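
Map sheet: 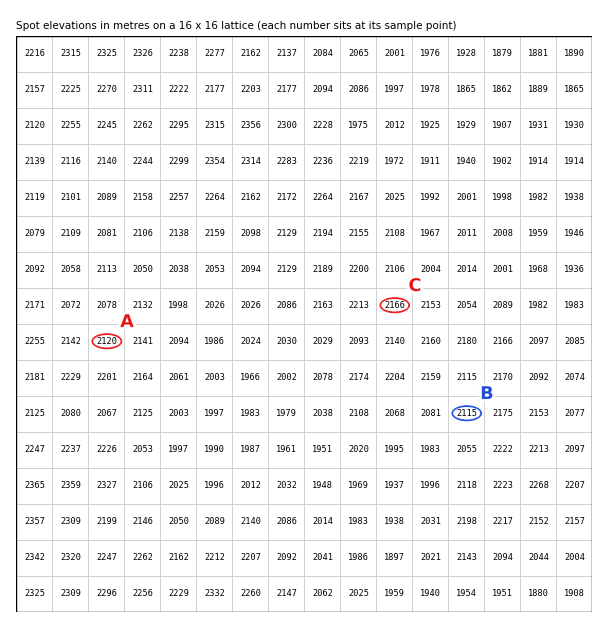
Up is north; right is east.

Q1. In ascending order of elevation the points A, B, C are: B A C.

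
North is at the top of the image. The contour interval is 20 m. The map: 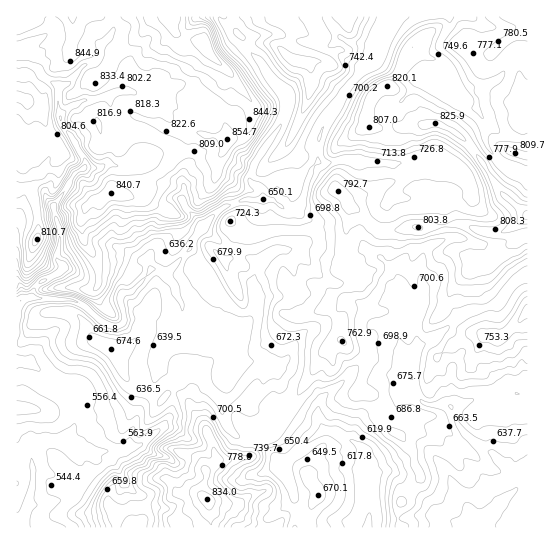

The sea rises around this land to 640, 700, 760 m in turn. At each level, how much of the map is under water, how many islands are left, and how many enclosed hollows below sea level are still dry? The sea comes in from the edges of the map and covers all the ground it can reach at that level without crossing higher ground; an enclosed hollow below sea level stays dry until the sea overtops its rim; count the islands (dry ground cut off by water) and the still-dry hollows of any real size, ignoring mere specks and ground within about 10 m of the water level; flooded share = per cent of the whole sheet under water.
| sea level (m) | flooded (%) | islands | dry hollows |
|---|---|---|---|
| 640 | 20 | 0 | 0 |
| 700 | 45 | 0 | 0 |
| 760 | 70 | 0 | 0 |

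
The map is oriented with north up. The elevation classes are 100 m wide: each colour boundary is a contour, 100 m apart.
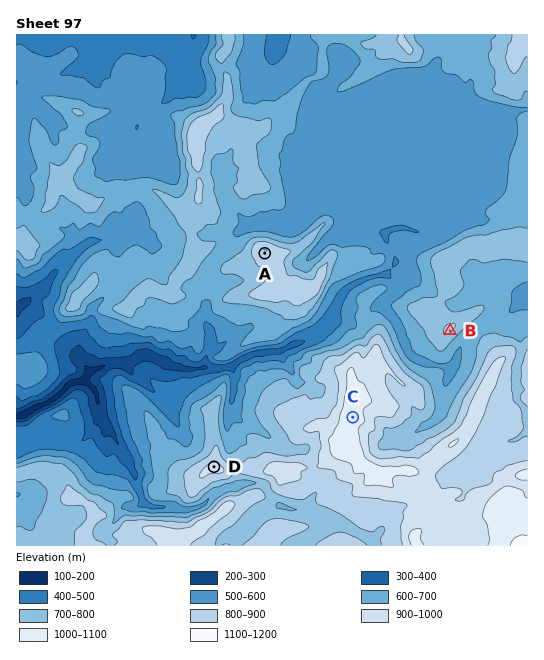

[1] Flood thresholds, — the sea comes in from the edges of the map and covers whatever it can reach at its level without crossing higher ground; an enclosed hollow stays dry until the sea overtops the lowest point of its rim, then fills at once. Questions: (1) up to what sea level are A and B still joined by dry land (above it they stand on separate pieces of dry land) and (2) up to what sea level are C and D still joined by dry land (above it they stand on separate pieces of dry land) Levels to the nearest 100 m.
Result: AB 600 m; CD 800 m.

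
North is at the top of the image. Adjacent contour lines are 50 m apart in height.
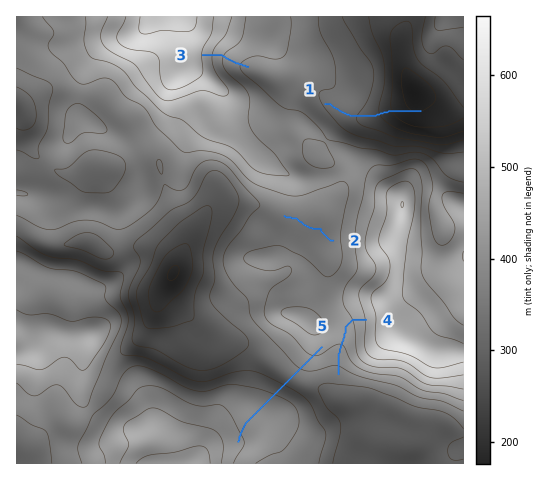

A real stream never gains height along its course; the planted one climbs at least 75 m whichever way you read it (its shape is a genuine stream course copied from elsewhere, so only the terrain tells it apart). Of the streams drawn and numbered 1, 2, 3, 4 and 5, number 5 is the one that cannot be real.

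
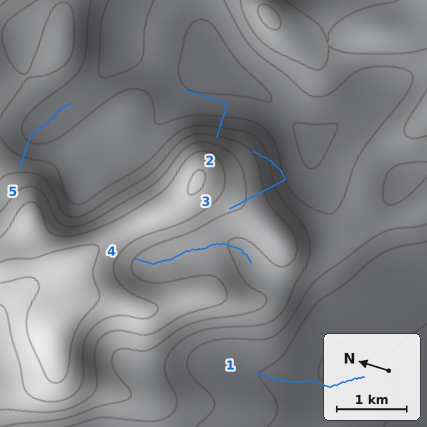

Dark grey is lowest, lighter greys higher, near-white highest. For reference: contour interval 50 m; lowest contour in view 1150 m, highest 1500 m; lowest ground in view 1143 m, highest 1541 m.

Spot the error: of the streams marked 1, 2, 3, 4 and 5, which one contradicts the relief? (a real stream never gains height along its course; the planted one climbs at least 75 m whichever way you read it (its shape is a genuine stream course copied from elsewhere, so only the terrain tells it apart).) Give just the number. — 3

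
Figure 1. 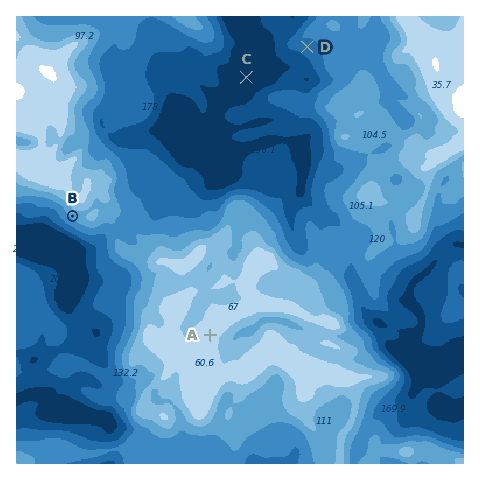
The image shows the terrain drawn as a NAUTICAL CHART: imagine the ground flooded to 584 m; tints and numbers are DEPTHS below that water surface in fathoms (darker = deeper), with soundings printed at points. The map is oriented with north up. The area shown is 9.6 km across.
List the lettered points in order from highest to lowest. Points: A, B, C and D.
A B D C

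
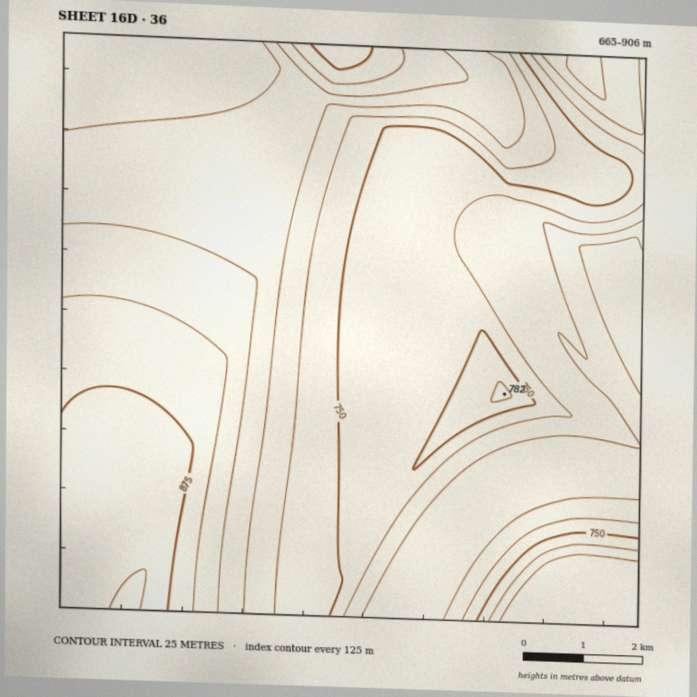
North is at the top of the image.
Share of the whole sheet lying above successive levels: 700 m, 88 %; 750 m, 61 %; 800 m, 39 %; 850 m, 14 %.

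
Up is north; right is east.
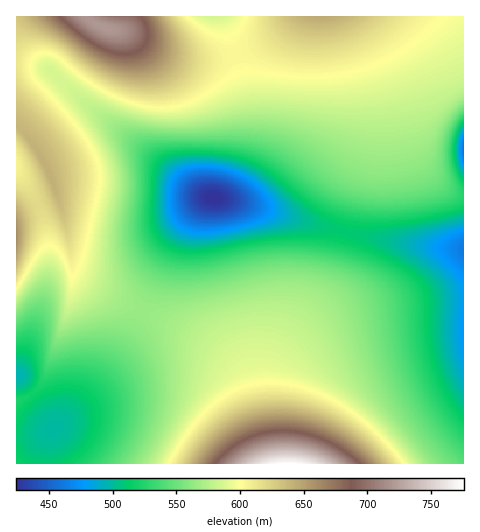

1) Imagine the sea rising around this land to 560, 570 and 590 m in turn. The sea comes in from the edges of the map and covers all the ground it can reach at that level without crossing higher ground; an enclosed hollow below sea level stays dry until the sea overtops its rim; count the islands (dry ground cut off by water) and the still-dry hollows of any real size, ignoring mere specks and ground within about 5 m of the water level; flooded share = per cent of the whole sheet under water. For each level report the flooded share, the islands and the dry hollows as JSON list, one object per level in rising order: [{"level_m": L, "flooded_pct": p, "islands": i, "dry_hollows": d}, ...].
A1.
[{"level_m": 560, "flooded_pct": 40, "islands": 0, "dry_hollows": 0}, {"level_m": 570, "flooded_pct": 50, "islands": 0, "dry_hollows": 0}, {"level_m": 590, "flooded_pct": 68, "islands": 0, "dry_hollows": 0}]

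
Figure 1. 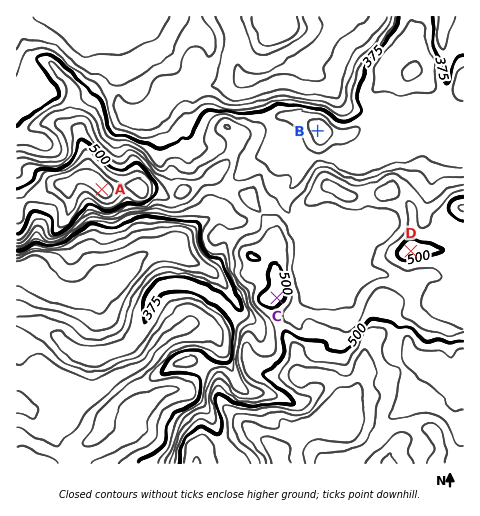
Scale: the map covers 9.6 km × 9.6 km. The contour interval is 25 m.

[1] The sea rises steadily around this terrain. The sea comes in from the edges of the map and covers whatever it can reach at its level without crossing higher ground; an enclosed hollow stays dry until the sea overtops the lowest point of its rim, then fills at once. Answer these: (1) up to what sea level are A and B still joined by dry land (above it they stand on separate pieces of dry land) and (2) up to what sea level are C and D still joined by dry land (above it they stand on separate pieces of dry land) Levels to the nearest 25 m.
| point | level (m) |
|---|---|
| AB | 400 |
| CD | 475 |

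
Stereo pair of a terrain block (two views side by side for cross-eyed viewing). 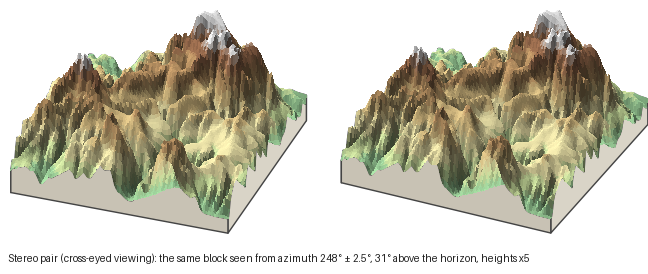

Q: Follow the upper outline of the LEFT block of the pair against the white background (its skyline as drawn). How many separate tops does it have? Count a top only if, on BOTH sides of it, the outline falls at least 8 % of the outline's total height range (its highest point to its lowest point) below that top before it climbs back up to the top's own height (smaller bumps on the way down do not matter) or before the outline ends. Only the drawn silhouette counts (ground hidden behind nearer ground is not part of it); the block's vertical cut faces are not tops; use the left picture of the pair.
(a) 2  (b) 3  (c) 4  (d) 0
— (a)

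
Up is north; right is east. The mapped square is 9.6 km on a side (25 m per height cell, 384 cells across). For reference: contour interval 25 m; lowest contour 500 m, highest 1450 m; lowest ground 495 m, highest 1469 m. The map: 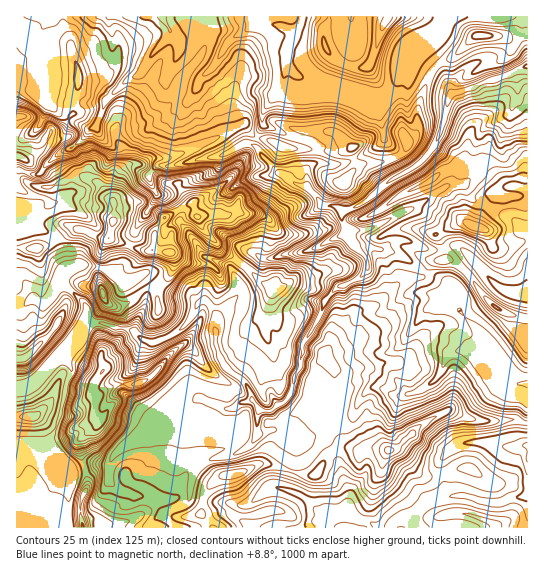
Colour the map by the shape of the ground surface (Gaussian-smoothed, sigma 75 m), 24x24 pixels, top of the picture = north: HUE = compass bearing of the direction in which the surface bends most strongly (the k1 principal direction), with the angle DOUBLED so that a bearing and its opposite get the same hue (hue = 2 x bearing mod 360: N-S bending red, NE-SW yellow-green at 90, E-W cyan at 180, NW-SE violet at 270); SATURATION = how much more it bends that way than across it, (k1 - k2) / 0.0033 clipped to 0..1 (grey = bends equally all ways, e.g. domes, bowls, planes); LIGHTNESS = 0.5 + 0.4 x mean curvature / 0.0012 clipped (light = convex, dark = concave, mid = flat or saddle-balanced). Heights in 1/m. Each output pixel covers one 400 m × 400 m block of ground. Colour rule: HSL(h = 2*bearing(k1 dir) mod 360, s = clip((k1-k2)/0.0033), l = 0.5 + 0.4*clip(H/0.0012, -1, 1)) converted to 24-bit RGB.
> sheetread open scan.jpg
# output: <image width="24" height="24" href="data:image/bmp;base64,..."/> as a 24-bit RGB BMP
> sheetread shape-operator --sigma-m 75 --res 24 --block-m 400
<image width="24" height="24" href="data:image/bmp;base64,Qk32BgAAAAAAADYAAAAoAAAAGAAAABgAAAABABgAAAAAAMAGAAATCwAAEwsAAAAAAAAAAAAAfICDf4WDLEWskPJdZ22lu3CjUGWTPk6doMZ0d66QdUmkxmnIaMC3j6NeTXVujH9Mq3U8THFMV39nZm6xfW3EZ8TJinizlWKphn2AeYN8LlmT//VxXDx3gnxPoXCIbZidu0I2j006YIQzJmUphV07fS4og5JVQV51yaGGXZNkXYN3U3lKbnQ+dVc4gJFGPIo/g4Z5gHl+SGBu+fSBHiRuiqigg3yEinZ9PYaVzbjp7tX1aUbBUY/Gj5/Ps6LNckCIVbppybOES3xpUpCslHuvkrW4fZOqeWKrf397fmh/yxw5094oCTEeiZBfhnZ8d35/fYtxYn0zPmwgzmmQiWaHYnJtr22AaW20dnO97MDfwbRsMGBIOHZCoJBdc1tRj4JOiYdHG254vqfm89jkhM7AHWhucX9wgYF7gH56enyEuayPJ1iRmWpyfnh1b4VqXI53e516N5a699TtwVC0PV46has3PcN4UV23pZPfxXDVCSmF1NOG8c/KDhwnUHhRc4B0cox1mZVOi8U+iC4LHnatrYGTkIV/VJdnfLRsNW1hTIVd6aPq3dX2ZrfXaFzGc0nML0wdxnxqDC9w8uLT0D8d8qv/Fb1LOG9Wd1xcda6JkTS9y6ppEMab0ktViIh0p5p8XJFDf09GQ2clHUsj2cGHelNxa1FSenBXiOZxCUcnG1B16JWC1eSwC2ls/8ztFkCCV8RwIU3BoEJdhpZ308CQADZ6ubCIe5uOkX2ifmmpk5uuS6CsiL1Jf01sfmd4q0xN43za723GD0U3PeWc79jQViBcEy8E/7/oeuC6SSRvnJeFkJh60MmOACAz38GyjnSNjHJoU4tXp2Obm2pxW3VPf2hsckdqmsSIWoVu8Yi1MozXIV0AMx4AQQET8du7AFMd73JTJzdenYGOoIh5rKiCD5bVDPA5mnSPepV+qoSWP4R5rHygi3mme0NwkmJLgdWnaolRJ2tJ+ISWTgVvzP/xg03vsvGVRk+4MCVsmGk5Tnd1uHBkkLFaw7U5AD8wzpHDr3+2np1mn2FsUnBMelBcoTWxuvnlmjiDjmJ4RrFPPyWsmfX+zR1TeHo9w0xS2GQrGzMuo+mDIBtZoOHY2s7lpZXYuzzcBF8EfiaDv4KIrWurlG1UVS1JiPKcYyQrdIxZmlhxnrBeNFMujVATZm0lpjNKJrC+3ffUCiHsxv8AF/PZanMRVHcLkGAZxYbRs7DhKQl9o6NfkEtpzHDDitfbbh5KnMKCYJOWYpvD0E+7tl+/Pq7k9dDMEn3K4p6x2rp6aABd//92LikOU31EntrmS3T2AakRSBAnyas+nF+/nUSi17VkeyQtSrBTetSVemajbYFpUIynZ9O3diBr6t6uH4h7On7y/xDwq+jgoXXq3tnyo9//X37eFW0o2m2RKgCH747/IKMUOaVml1mUr6Xco9Lhpj5cfFBYrUGUtVZNRGxAT5+gy+bNq77gGAA+nsgTy7LkFu7KxP2peDSQnlWa3h6odQgfo95XADMQ94f/2YLyJ34/dZ1RlktvtIiod3qkALoGElXNyKrmmOPElLtJt0UnAJJ4a9vz4mV15T///8RgMzAKPyIRUB1rl9rO36m90WzGADMDAEkE+cbvhU+0TYppcq6FsHyywK7oBb4AAjEI5trBjReG1nucx03QtEMbcHkAGC8E/80GaANira7hU4HLPJ9VocloM9G432ry2exiADMi15uhfnylU5WejLasJHwT98DxYlX9CS8E3KlSZndHZ3RQW11xpn2m0JvRpWTLDsrz0E2NiWjGkKHHlNHAxHHOTyai79bPB1OMrrA8vMJuSKFjfo9T5NX2WwZQzjs0N5G6U9KgsIitcWOKU3xlX3SBko14usiZFk+Uabplb4NMoKZik09HYT4/RJtg1IhtuEmZG3uRxaapt2WUTYloflcpVExwtZZ7s3ZyFXUxqXdNiF6AsHRzPHVzl4J/uqFnhWVARG5IeXhcd25Gb1I4iIVCSJRhZYtLy4BrFkoZO2ARoZNIqHG4knmIY157m7p9hGigvIqpNHlnq2xbWn+Tu3NVOYJ6uqOUlYetVk98glh2p1BSdqXP5ei9OmN4YXh6z3CYcFO6plrK1IQcKGERiXFvZWOCqMeQfmiNdmqhq4OpRI6MdVqGrpSAKop5mr+Ap2OSZF99XkaMutevXFtzzYBkMY1jZXtxW31zzHHCxmqtTLWQqW3Vknd6aHyFl7NpdIxPk5RFjVZTmluOgF6RiZaCtaqIQH9hjFhgkXGRPFZ4y7mGY2OAaFeW66uzOZ23WZeVQn5ymdtY0TOyslV4"/>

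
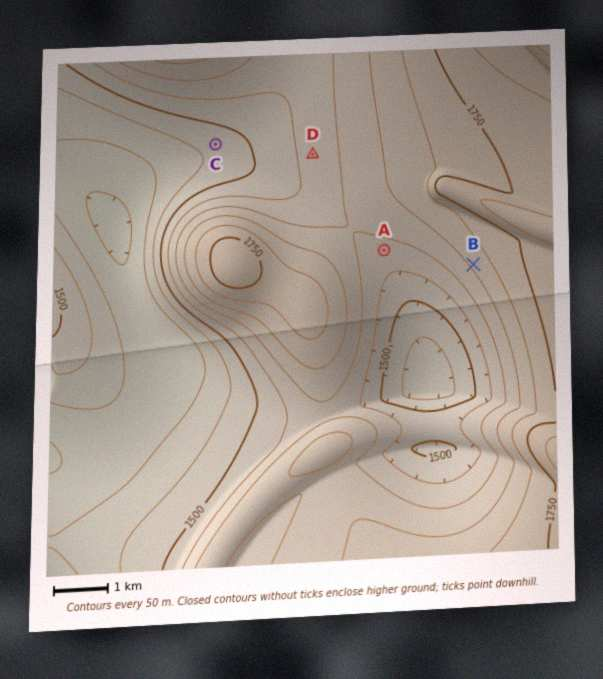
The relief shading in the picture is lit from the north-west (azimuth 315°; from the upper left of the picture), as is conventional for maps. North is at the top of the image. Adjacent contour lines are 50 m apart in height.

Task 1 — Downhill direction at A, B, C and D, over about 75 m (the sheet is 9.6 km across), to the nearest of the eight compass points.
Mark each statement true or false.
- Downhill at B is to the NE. false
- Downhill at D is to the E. false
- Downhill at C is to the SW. true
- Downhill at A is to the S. true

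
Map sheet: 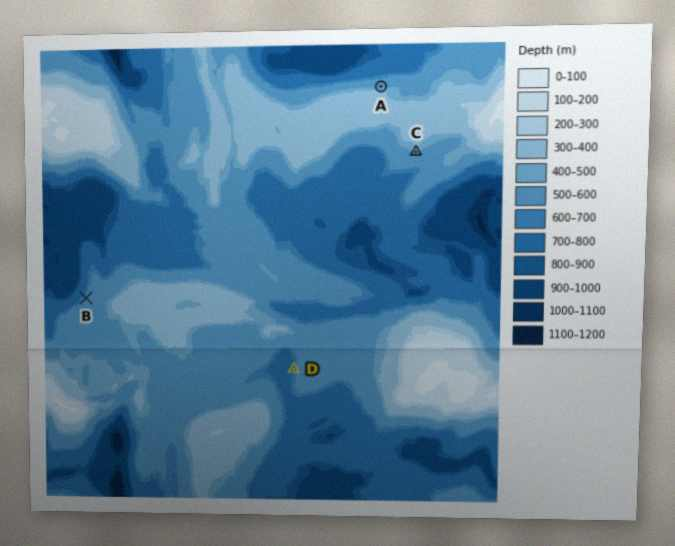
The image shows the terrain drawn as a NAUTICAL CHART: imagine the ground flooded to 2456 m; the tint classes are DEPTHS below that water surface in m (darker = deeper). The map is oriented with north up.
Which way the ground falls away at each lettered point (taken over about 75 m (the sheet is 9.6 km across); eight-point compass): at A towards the N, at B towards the NW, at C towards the S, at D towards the W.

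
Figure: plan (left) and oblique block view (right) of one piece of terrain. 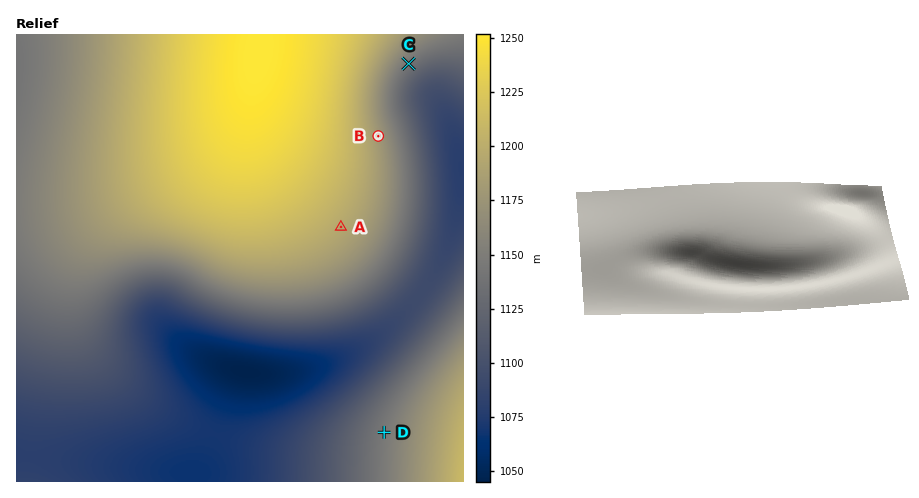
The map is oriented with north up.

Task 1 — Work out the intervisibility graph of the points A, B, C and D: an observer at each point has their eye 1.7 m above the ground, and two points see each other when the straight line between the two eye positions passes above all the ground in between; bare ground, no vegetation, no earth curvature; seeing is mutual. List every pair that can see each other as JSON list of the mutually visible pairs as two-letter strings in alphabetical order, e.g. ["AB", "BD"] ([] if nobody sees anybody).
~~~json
["AD", "BC"]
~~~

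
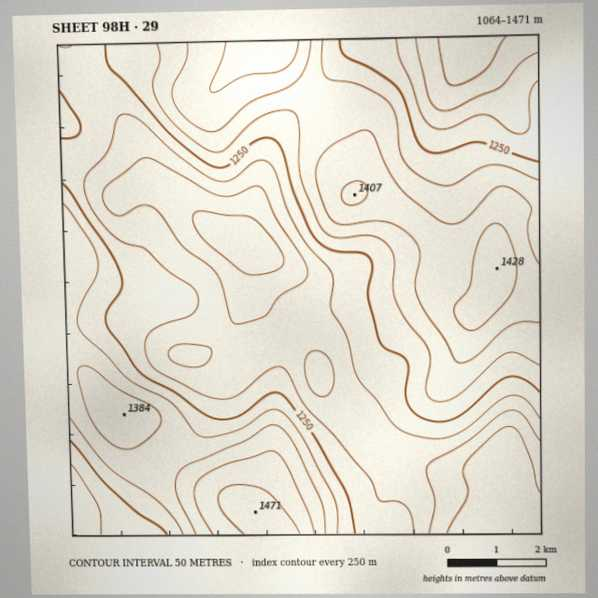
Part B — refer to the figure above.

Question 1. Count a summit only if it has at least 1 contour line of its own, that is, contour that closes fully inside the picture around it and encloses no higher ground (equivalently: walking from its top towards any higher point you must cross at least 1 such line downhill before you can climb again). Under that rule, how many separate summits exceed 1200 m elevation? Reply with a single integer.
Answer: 3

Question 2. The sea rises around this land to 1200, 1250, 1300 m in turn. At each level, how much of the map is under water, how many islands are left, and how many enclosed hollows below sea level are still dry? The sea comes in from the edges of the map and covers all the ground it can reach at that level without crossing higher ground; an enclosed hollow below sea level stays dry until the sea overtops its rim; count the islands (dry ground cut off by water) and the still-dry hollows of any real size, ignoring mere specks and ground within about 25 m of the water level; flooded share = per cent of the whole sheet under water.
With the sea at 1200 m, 32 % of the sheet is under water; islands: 0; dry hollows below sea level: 0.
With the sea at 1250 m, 50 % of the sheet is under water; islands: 0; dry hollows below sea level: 0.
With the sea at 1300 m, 64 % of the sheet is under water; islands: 0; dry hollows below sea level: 0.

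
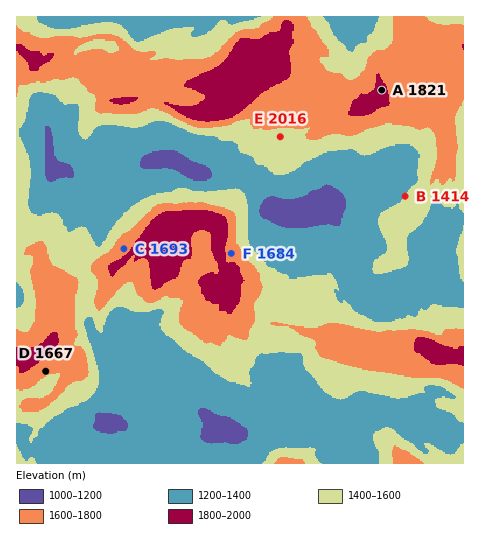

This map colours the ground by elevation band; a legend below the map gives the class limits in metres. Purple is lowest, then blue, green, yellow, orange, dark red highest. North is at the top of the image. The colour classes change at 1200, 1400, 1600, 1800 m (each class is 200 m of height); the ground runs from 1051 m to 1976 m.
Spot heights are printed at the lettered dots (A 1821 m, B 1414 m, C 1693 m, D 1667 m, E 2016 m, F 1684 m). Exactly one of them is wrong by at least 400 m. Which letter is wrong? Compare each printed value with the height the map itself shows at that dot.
E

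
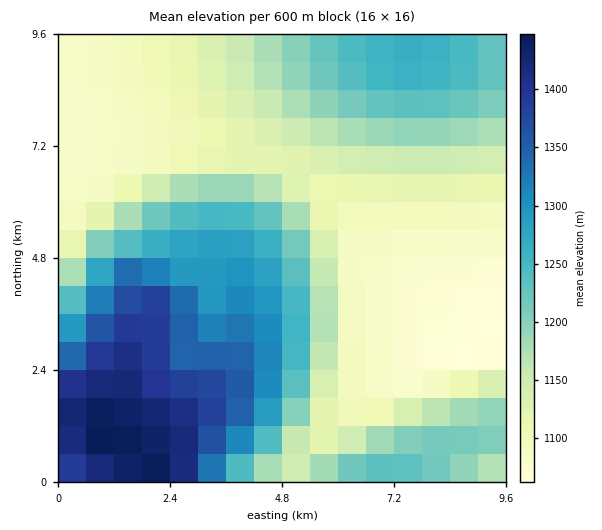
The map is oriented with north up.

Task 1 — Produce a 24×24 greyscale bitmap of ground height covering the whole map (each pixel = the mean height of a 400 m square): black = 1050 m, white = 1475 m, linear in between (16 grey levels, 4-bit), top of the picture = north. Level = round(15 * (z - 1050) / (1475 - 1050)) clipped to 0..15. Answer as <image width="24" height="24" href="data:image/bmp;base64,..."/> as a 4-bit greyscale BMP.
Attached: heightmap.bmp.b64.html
<image width="24" height="24" href="data:image/bmp;base64,Qk2WAQAAAAAAAHYAAAAoAAAAGAAAABgAAAABAAQAAAAAACABAAATCwAAEwsAABAAAAAAAAAAAAAAABEREQAiIiIAMzMzAERERABVVVUAZmZmAHd3dwCIiIgAmZmZAKqqqgC7u7sAzMzMAN3d3QDu7u4A////AMzd7tyXVDRWd3ZlRM3u7typdTM1VmZmVd7u7dy6h0MjRFVmZt7u3dzLmGMiIjRVVd3t3czLqHQiERI0RMzd3Mu7qXUyERERI6zd3Ku7qYYyEREQAZvMzLqqqYZCEREQAIq8zLmaqYZCERERAGmrzLmZmXZCEREREVebu5iZmHZBERERETaKqZmZmHUxERERESR3eIiIh2UxERERESNFZ3iId2QhEREREREkVmd3ZlMiIiIiIhESNFVVVDIiIiIiIhERIjNEMyIzMzMzMxERESIiIjMzREREQxEREiIiMzRERVVVRBEREiIjM0RVVmZmVRERIiIzNEVWZ3d2ZhERIiIzRFVmd3d3dhESIiMzRVZnd4h3dhESIiM0RVZnd4d3dg=="/>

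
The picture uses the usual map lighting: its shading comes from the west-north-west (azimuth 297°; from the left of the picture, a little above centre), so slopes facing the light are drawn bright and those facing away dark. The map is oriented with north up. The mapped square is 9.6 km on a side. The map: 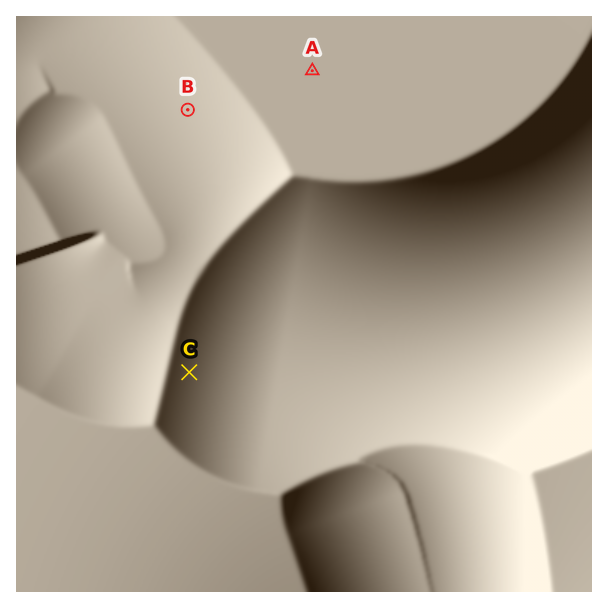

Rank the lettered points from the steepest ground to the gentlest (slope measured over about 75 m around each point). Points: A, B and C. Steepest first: C B A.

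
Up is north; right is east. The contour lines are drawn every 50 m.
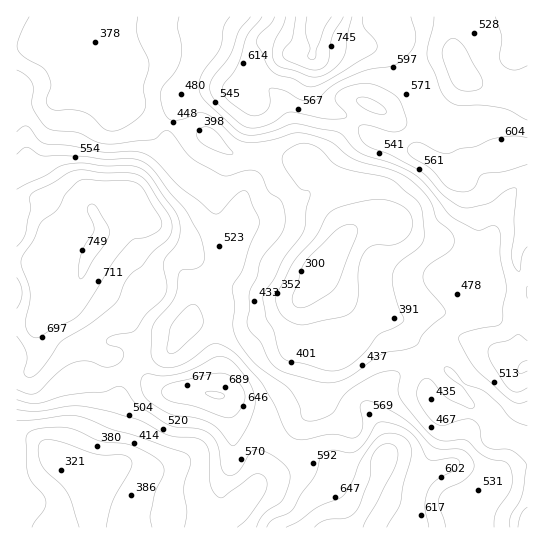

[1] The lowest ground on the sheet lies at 260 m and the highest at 820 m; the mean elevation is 520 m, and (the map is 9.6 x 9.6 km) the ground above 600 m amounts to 21.6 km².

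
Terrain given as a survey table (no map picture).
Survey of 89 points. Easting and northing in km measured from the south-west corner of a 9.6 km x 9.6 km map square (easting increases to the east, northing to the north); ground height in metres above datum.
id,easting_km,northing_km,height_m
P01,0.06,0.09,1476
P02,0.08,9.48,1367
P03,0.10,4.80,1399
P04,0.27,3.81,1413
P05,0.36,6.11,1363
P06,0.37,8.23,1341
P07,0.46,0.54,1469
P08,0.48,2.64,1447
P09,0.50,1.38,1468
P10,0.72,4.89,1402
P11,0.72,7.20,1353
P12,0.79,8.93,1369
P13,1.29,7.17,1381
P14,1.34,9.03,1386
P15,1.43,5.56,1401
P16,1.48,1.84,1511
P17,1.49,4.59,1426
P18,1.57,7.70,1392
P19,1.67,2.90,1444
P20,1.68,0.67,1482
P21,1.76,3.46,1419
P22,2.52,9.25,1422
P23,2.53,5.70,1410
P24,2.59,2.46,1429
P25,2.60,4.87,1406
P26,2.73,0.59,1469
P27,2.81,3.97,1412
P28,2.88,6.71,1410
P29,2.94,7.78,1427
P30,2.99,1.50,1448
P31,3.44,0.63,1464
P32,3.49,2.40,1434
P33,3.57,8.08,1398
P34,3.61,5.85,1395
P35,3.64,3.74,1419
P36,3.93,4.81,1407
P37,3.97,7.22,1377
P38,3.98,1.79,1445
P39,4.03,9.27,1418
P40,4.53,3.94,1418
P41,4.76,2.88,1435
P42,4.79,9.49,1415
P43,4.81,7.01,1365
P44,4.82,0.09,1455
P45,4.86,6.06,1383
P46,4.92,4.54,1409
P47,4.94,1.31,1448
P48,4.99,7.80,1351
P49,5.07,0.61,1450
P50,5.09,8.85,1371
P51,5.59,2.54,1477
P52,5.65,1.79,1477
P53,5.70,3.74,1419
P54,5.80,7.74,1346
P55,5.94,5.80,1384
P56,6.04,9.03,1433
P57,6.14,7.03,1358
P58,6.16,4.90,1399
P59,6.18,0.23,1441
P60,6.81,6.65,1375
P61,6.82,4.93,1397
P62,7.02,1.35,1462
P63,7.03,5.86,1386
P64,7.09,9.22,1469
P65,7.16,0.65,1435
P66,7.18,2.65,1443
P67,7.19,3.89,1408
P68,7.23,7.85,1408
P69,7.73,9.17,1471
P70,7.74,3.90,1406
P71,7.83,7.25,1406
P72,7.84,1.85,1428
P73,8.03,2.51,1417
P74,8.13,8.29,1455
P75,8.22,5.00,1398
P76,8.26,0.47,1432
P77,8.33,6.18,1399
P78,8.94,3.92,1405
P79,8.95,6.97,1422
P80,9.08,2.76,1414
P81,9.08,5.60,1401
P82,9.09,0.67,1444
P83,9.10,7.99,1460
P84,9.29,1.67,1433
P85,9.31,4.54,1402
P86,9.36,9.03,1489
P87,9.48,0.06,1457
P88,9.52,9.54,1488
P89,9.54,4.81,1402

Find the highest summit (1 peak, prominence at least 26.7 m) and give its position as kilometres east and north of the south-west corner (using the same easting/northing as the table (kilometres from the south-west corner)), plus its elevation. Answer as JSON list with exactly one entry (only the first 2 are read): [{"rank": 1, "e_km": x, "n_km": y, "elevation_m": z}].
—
[{"rank": 1, "e_km": 1.34, "n_km": 1.84, "elevation_m": 1516}]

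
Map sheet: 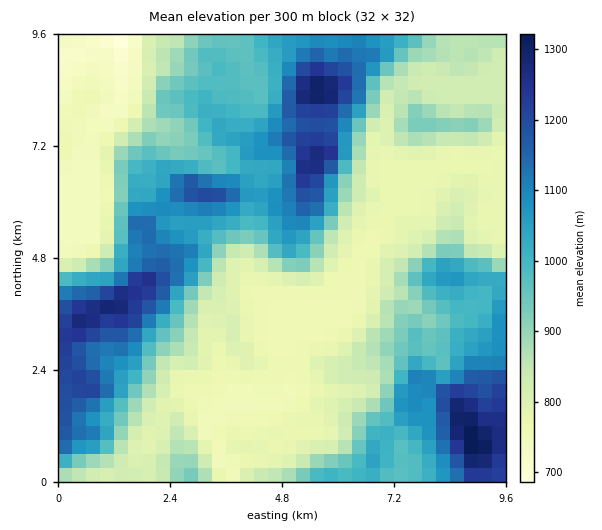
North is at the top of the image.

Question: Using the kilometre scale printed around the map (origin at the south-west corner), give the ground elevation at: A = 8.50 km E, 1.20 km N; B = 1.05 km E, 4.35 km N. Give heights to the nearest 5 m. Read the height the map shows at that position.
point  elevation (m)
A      1285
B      1040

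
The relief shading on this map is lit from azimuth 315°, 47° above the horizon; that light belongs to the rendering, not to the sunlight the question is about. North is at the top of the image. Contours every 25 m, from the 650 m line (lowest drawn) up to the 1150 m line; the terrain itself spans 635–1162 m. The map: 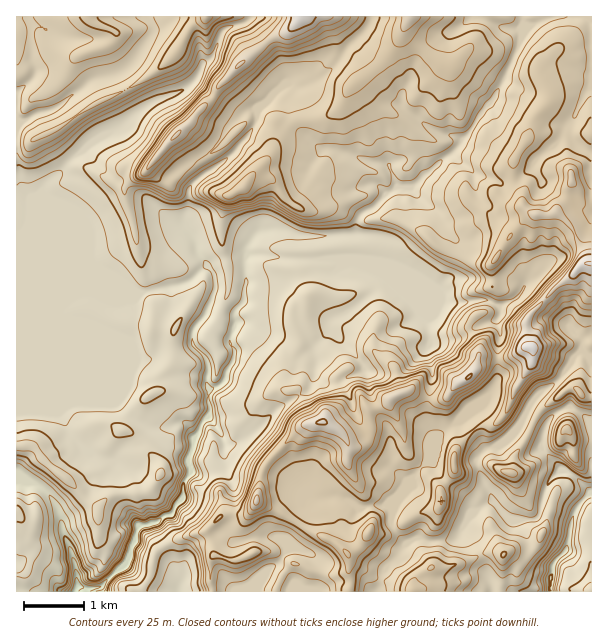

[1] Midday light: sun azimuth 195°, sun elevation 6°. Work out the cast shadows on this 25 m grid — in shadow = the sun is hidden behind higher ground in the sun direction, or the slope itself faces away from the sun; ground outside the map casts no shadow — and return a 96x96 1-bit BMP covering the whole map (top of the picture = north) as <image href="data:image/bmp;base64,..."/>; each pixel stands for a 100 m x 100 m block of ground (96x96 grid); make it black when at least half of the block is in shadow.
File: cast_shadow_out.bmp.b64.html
<image width="96" height="96" href="data:image/bmp;base64,Qk2+BAAAAAAAAD4AAAAoAAAAYAAAAGAAAAABAAEAAAAAAIAEAAATCwAAEwsAAAIAAAAAAAAA////AAAAAAACPgAAAAAAAAAAAYAAA/gAAAAAACAAAYMAQfgAAAAAAMAwAYEAwPgAAAAAAeAIAIABwHgAAADAAPsAAJgBwHgAAAfAAH/wADwBwDgAfgeAAH/4ABgDgDwAf/MDAD/48BgHgBuAB/AHgD/4+AADgB/wAeAfgB/4+AADAH/+AMB/fgH4+4ABAH//AAH//gD5/8AEAAP/gAMYfgAx+4BMAAD/6A4AfAAT8YD8AAB/+BwAPAABgYH8AAA//mAAHAAAAAH8AwAfv+AADAGAAAH4A+Ab/eAAAAOAAARwI8gf/OAAAAMAAHxg4YAP/OAAYAcAADgB4AA+fGAAYA4weDAD4AD4PcAAAAB5/gID4AD4P8AAAABz/wIFwAHoP+AAAABz/wIBgADIH/AAAADh/wD4AAAIb/gAwADg/wL8AAAIwPgBwABgeAb8ADgQwPgHwABgOB78APABwH/PwAAiGD58D+AAgD//gIAjAD4wD8AAAD//gAAAAB4AAAABAB//sAAAABwAAAABIA//sAAAAMAAAAAHcAP//4gAAOMAAAAHcAf///wAAH8AAAADMAf///xAAD8AAAABEAP///zwAB8AAAABGAH////8AB8AAAAHAAD////8AA8AAAAPAAD////xgAcAAAAOMAB/////wAAAAAAMMAB/////z/gAAAAMEAA/////3/gAAAAEAAA/////j/gAAAABAAAf7///h/gAAAABAAAf5///+/AAAAAAAAAP/////fAAAAAAAAAP/////sAAAAAAAAAH//9//wAAAAOAAAAD//8fnwAAAAH4AAD/938AD4AAAAAMAAD/4H8YD8AAAAABAAD44D8AB+AAAAABgABgQB4AB/gAAAAAAAAAAAAAA/wAAAAAAAAAAAACAf8AAAAAAAAAAAAAAf8AAAAAAAAAAAAAAHcAAAAAAAAAAAAAAAMAAAAAAAAAAAAAAAMAAAAAAAAAAAAAAAEAAAAAAAAAAAAAAAEAAAAAAAAAMAAAAAEAAAAAAAAAOBgAA4AAAAAAAAHADDgAB+AAAAAAAAOAB/AAD+AAAAAAMAeAA+AAD+AAAAAD+AcAMEAAD+MAAAAD/AwAAAATD8cAAAAB/hgAAAA4B4cABAgA/xgADAJwBw8ACAwAf4AAGADgAj8AAO4AP8AAAADAAP8AAf8AH8AAAAAAAH8AAf+AD8AAAAAAAB8AAP+AB4AAAAOAAA4wAH/AAwAAAAcAAAZ8ABvwAAAAAAAEAAY/AAP4AAAAAAAGAAA/gAP8AjAAAAADAAAf4AP8AHgAAAABAAAB+AH/ADAAAAAAAAAA/gH/gAAAAAAAAAAAP4D/gAAAAAAAAAAAD+B/gAAAAAAAAAAAA/A/wAAAAAAAAAAAAPgf4AAAAAAAAAAAAAgP8AAAAAAAAAAAAAAH+AAAAAAAAAAAAAAH/AAAAAAAAAAAIAAD/wAAAAMAAAAAOAAAd4AAAAOBggAAAAAAf8AAAAD74AAAAAAAP+AAAAB/4eAAAfgAD/AAAAA/gf4AA/gAB/gAAAAeAP4="/>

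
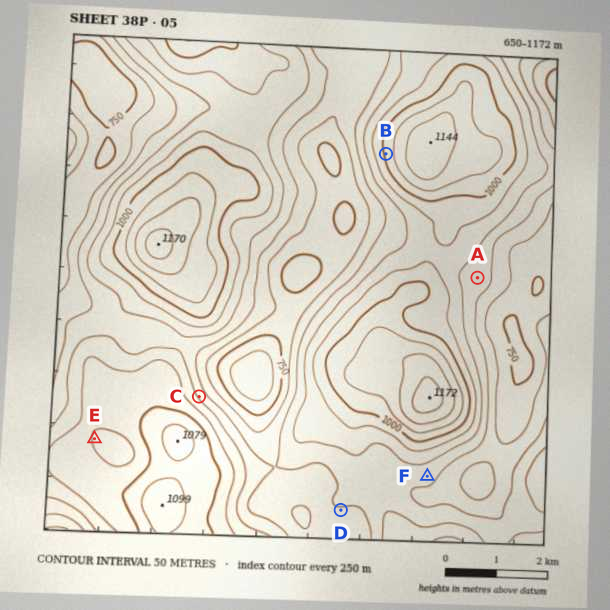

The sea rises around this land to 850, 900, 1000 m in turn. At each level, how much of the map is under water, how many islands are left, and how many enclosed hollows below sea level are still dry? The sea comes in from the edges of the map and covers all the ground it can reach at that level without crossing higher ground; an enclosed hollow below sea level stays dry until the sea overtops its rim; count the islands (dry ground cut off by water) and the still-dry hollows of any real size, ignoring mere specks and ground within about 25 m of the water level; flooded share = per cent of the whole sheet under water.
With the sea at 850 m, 31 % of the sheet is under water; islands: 0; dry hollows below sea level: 0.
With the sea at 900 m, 47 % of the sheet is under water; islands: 0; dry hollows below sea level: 0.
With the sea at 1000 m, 79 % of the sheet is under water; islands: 3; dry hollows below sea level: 0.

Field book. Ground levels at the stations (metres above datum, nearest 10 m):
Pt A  870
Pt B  1010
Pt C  890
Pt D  850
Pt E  950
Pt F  870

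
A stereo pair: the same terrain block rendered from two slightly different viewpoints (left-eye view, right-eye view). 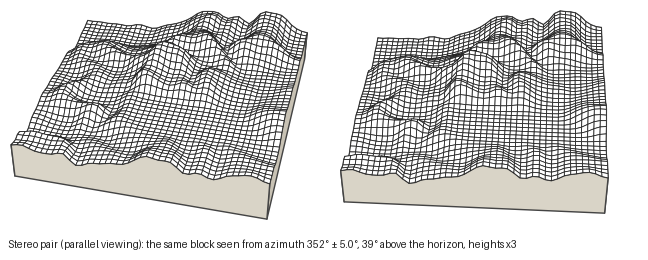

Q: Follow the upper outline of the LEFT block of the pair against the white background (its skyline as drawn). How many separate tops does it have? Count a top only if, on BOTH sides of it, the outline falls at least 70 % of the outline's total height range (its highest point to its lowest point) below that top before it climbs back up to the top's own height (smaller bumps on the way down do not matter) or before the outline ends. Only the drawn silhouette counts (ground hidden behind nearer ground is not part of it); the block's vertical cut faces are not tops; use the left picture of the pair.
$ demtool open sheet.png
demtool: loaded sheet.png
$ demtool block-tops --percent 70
0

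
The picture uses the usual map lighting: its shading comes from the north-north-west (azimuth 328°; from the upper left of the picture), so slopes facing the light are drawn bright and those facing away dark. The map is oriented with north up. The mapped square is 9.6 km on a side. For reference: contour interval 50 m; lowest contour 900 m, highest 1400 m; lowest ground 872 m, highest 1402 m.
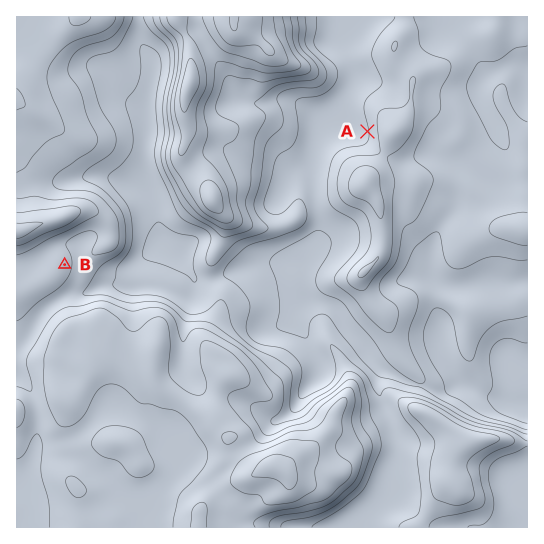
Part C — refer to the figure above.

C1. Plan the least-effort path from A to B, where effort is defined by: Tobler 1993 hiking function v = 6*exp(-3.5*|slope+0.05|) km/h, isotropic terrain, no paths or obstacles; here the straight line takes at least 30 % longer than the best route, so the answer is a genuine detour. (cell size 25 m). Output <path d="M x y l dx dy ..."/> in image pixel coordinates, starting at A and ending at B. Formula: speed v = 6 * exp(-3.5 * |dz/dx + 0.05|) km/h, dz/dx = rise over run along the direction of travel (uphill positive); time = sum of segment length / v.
<path d="M367 131l-2 6-2 1-26 13-7 7-12 24-27 27-1 2-20 20-27 14-28 28-5 2-7 0-5-2-113 0-11-6-1 0-6-2-2 0"/>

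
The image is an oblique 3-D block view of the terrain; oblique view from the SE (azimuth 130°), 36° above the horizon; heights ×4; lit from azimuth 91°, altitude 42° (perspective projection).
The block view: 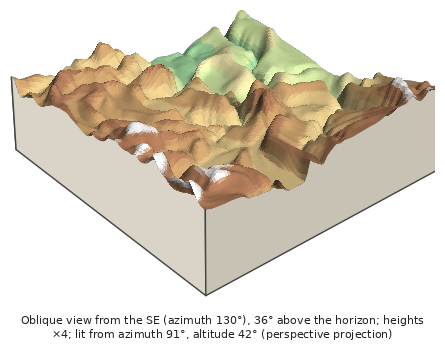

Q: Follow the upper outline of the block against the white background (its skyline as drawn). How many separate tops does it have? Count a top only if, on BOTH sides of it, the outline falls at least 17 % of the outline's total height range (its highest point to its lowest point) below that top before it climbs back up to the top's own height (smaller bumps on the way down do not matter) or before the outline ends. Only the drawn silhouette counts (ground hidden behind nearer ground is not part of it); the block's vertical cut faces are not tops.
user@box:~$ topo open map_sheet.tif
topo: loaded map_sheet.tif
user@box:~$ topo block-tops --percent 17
2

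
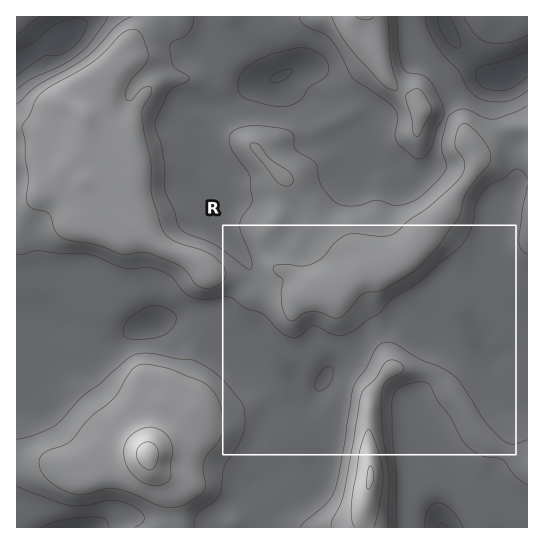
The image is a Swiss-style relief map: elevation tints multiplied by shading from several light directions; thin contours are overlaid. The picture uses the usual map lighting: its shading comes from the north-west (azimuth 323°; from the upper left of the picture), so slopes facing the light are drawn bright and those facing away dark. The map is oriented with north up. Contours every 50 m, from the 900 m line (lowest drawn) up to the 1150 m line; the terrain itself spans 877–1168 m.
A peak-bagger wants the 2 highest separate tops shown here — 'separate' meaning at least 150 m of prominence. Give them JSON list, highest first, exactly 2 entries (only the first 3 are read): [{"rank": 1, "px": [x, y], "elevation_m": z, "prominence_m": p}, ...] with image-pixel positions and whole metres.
[{"rank": 1, "px": [147, 455], "elevation_m": 1168, "prominence_m": 291}, {"rank": 2, "px": [370, 477], "elevation_m": 1154, "prominence_m": 179}]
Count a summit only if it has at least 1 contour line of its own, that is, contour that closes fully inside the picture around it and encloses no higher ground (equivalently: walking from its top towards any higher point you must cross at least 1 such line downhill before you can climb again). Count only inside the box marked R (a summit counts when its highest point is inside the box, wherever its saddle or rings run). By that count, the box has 1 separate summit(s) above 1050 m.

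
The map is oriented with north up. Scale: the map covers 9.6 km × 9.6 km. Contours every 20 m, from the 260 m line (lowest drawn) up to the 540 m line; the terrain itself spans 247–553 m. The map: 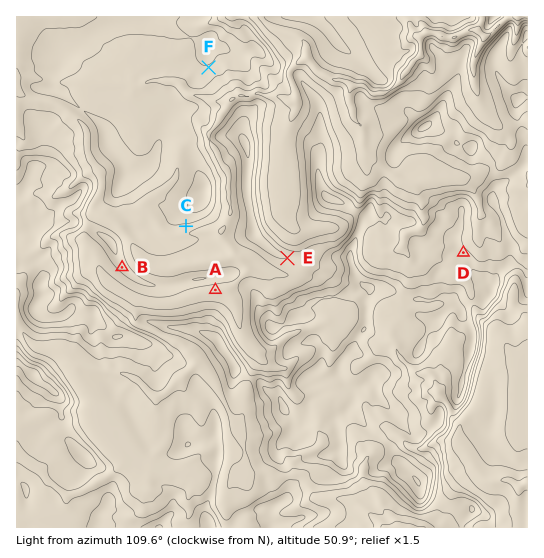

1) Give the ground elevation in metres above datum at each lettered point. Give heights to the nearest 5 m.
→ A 390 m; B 430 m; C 415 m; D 450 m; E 420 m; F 435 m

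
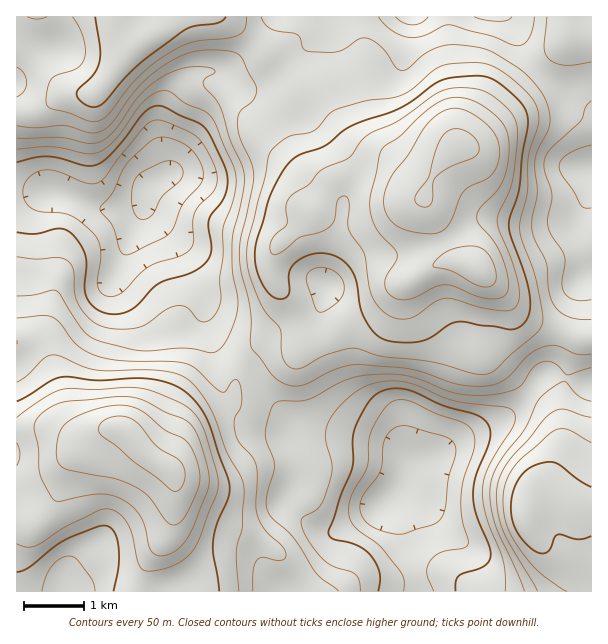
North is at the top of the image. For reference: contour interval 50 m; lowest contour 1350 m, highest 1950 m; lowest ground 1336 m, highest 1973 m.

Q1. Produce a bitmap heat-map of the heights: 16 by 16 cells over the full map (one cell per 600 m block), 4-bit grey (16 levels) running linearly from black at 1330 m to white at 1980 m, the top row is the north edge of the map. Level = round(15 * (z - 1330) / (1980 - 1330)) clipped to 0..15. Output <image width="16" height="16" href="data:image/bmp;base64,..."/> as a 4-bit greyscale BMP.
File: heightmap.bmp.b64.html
<image width="16" height="16" href="data:image/bmp;base64,Qk32AAAAAAAAAHYAAAAoAAAAEAAAABAAAAABAAQAAAAAAIAAAAATCwAAEwsAABAAAAAAAAAAAAAAABEREQAiIiIAMzMzAERERABVVVUAZmZmAHd3dwCIiIgAmZmZAKqqqgC7u7sAzMzMAN3d3QDu7u4A////AJibqodlM0WJuqzKh0MiN6rMzeuFUhE4qs3u64ZTETepze7ZdlQiNXiry6h3ZUVmZoh3d3iIiZl3h1VVeZm6qphlM0WKiszMllQiNJurzduGMyEki7ve23UzMRN6u97sdWZiJImbzu2GiZVGeImc24aJqXZ4iIiYd4iqmYd3ZnZ4"/>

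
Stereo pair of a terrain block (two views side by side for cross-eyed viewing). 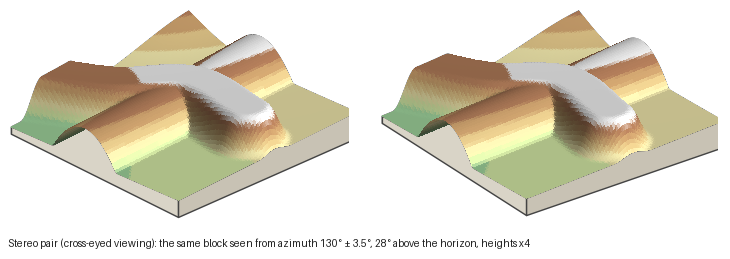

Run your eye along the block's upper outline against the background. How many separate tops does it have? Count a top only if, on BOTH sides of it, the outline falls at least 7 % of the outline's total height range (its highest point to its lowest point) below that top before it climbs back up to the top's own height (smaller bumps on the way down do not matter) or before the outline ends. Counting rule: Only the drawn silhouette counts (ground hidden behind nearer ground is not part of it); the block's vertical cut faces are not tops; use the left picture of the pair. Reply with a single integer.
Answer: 2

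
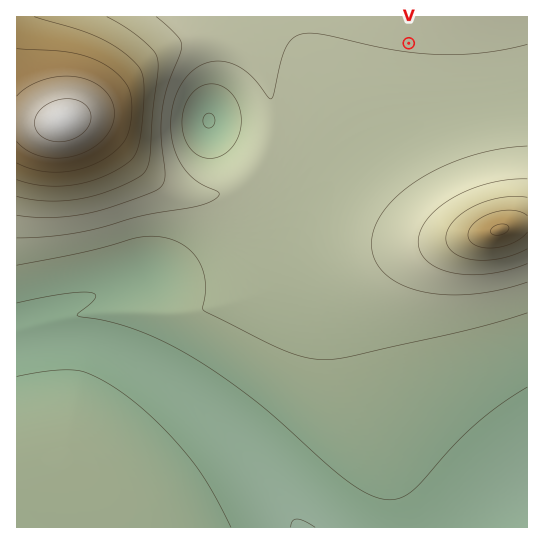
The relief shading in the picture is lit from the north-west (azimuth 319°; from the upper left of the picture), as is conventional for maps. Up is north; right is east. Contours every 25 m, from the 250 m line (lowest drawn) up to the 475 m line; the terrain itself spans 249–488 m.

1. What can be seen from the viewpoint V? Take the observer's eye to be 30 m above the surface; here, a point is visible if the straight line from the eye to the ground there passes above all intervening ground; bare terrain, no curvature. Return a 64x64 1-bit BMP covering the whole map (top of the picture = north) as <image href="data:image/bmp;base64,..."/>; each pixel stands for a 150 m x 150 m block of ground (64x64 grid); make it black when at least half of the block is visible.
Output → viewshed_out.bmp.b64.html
<image width="64" height="64" href="data:image/bmp;base64,Qk0+AgAAAAAAAD4AAAAoAAAAQAAAAEAAAAABAAEAAAAAAAACAAATCwAAEwsAAAIAAAAAAAAA////AAAAAAD////wAAAAAP///+AAAAAA////4AAAAAD////AAAAAAP///4AAAAAA////AAAAAAD///4AAAAAAP///AAAAAAA///4AAAAAAD///AAAAAAAP//4AAAAAAA///AAAAAAAD//wAAAAAAAP/+AAAAAAAA//wAAAAAAAD//AAAAAAAAP/wAAAAAAAAf8AAAAAAAAAAAAAAAAAAAAAAAAAAAAAAAAAAAAAAAAAAAAAABAAAAAAAAAAMAAAAAAAAABwAAAAAAAAAPAAAAAAAAAD8AAAAAAAAAf4AAAAAAAAD/gAAAAAAAP/+AAAAAAAAf/4AAAAAAAA//wAAAAAAAB//AAAAAAAAH/+AAAAAAAAP/+AAAAAAAA///AAAAAAAD///4AAAAAAf////gAAAAB/////4AAAAH/////4AAAA//////wAAAP//////AAAf//////8AAH///////wAB////////AA////////8AH/4P/////wA//AP/////AH/4Af////8A//gB/////wD/+AH/////Af/wAf////8B//AB/////wH/8AH/////Af/4Af////8B//gB/////wH//AH/////Af/8A/////8B//8H/////wH//8//////Af////////8D/////////wf//////////////////////////////w=="/>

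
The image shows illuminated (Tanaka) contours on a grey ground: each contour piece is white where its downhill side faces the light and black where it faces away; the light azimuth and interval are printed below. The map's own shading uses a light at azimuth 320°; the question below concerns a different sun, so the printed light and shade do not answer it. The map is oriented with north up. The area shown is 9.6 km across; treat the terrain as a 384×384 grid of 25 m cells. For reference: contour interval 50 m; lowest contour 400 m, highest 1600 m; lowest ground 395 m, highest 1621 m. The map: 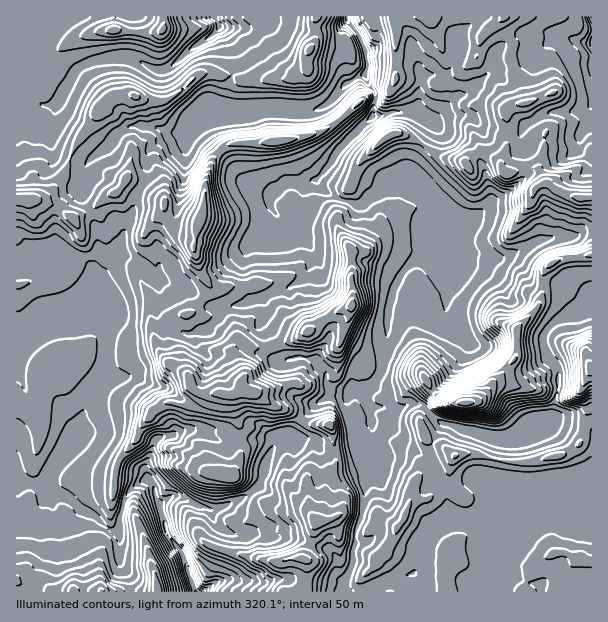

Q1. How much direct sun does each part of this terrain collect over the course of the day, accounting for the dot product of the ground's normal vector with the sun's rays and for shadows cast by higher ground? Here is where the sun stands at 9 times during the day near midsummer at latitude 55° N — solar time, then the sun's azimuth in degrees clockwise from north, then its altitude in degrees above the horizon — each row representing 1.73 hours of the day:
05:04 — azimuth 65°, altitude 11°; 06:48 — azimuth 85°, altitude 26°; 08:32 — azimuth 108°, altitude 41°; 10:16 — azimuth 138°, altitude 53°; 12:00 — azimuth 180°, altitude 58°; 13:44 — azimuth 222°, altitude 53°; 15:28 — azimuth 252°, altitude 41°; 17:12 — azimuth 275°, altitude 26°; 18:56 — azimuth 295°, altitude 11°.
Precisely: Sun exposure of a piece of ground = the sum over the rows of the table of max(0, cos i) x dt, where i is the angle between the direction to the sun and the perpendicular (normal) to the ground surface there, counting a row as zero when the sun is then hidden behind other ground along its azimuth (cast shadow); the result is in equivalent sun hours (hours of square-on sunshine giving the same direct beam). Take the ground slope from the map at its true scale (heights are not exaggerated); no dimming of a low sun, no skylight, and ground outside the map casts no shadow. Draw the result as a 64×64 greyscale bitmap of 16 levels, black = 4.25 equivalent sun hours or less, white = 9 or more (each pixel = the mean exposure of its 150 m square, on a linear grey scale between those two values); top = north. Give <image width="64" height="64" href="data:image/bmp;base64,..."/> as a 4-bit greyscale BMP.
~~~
<image width="64" height="64" href="data:image/bmp;base64,Qk12CAAAAAAAAHYAAAAoAAAAQAAAAEAAAAABAAQAAAAAAAAIAAATCwAAEwsAABAAAAAAAAAAAAAAABEREQAiIiIAMzMzAERERABVVVUAZmZmAHd3dwCIiIgAmZmZAKqqqgC7u7sAzMzMAN3d3QDu7u4A////AO7uyry6ZZq8mTFVOKqYis7c3LzbrN3e7d7u7u7u7u7t7dyoiZhDeruGADzM3d3c3u3cyN7tzN7u7u7u7u7u7u7Nu8qbuoe8yoQAfu7dzN3e7dzIru7u3u7u7u7u7u7u7rvN3cu7mcu3QQHN3M3Mu97bvNmd7u7d7u7u7u7t7u7tzN3d3cypzLcQBs3cp1MzR5m9yZjO7uzt3u7u7u3N3bvM3d3d3ZfMpQA725dneImJ3t3Kmo3u7c3e7u7u7dzMzN3d3d3aaM2UAazJi97d7d3u7cmNu+7uzd7u7u7t3d3d3e3d3KrYvGIFvLnO7u7t3d7uyjvb3u3d3d3u7u7t7u7u7t67ztaYMii6eaq97u7t3M3aZ8m93u7u7u7u7u7u7u7t3L7u5kRER4Wt25rN3N3My7p0ma3u7u7u7u7u7u7u7u3d7u3YA1e3nLvLyWeL3MzMuYaKvN3u7u7u7u7u7u7t7u7u3dpxJ7uqq7qbp6zM3N2Hiau83d7t3u7u7u7u7u7u7u3dy4dpu7ze3dvHa7zd3ZnMu7ve7u3d3e7u7u7u7u3d3d3Mhoqr3e3cu8p6usvMeLzMusze7u3d7u7u7u3u7c3M3L2qmZm8zLrMy5rJq8xorMu7zO7t3e3MzN3e7u7tzdzMutqZvcvMvM3curu821iszM3e7bq6iIh2RHzu7u3M3dy5rJY0jMze3M3bu7zdaavM3N7KdVaby7qGVr3u7szd3cysqqqJzu7u7d3dzMyJmbzM24ZorN3dy7qYne7u3d3tzKvLzc3u7u3NzN26uWipvM3YebzLq83My7mu7u7d3e7cus3N3d3d3dzLzYEUV6u7upOYVEV5rLu7yq7u7u3d7t3Ki93e7u7dzdyrt1aLmrzZaYeJmburuqu6ru7u7t3d3clmVs7u7u3uur3ey7vNzNy6khZ6vLqpp3qb7u7u7d3MumVqzrvM3cu97tzN3Mus3cyAAAWt3dtzNrzu7u7u3d26zd3dmJrNkyWbms3d25nNzaAAAHzct2NYru3u7u7d7czL3rmImYmXZ3mp3szsmHu4VAAABt21Q3mt7d3u7uzdzMvMmJu7lVm8upzezM24V3ZVdBABjcpGmr3t3d7u7d3czHinrd3LzN3d3L28zMpzVleHZkRbq3m7vO7d3d7t3czMunm4e93KzdvMq8vcyZY1aHeqqpyrqag27u3d3u7dzMzbzcy5upy7vO3L28zJqpmZic27vby4hzHu7u7u7t3Mzd7u7su7zdyovd3bzcmczMub3cyqzdqqqO7u7u7u3dzN3u7u26vdzKZXzuy82ovdzLzbmEFt3d3N7u7u7d3d7d3LvN3dzLzMqENHzbvKit3c3cp4ZDnd3e7u7u7t3d3t3d3c3u7u7buqlTN6mrqL3d3dy4icyb3u7u7u7u3d3u7d3d3u7u7u26moaImKu4zd3e3LqJrKzd7u7u7u7d3u7c3e7u2omKzN2pmqvKvNq83d7dzLqore7d3d3d7t3u7szd7u66mGaJmbqKqKvNzbzd7u3dy6it3u7t3d3e3u3dzt3N3cuqmZmYmoy6u83e29zd3d3bqoa93d7d3d7u3c3u3dzcvMuau7qZnMzuzc3czd3d3e7bgwFXrt7u7t3dzO7d3d3N3brMy6msu5iM3tzN3d7u7e25hlNN7d3d3N3Mzd7s3c3d28zMvL22R5ze7c3d3dzM3d3MzL7u3d7N3dyt7sze3d3cvczL3cibzd7e3d3dy6nd3e3d3u7t3M7t7bvuqr3LvMy93czLzLvN3c3d3d3Mua3N3d3u7u64vu7tzM6HnLmbvL3d3tuYq73dzczu7szLrMzd3N3d26qr3u7MzGSLuZq7vM3tyYvtqau7zu7uy7u87N3d1mi9zNyr3tqYMXqomrvNzd2s3e7tu7ze7u7Lyore7ZZpqqzu3brO67pxiJqrzO7ty6u87u7d7e7u3bqqp3zKmI3dyt3d3Zu8ynBUi6zO7u7tyXje7u3N3d3eis3eyFfNrMzbzu3Mq8vIdHaLvO7u7u7cZ67u7d3N3dy93LzMuEe9zMzO7tzMy7q7mG3N3dzN7u2UW93u3d24jO29zc3dyM3dzL7u7My9u83ZWM3d3Lu83sYknc3dyXZqy83d7t3brd3MvO7uqau8zcqEIjNFZ6vM2zE33duYqqyr3d3e7d2+7czK3u7rqs7t3Kl1RCEAADnMxAElWKvdyqze7czd7s7u3cu+7u7d7u7dzMzMqZmXQWzLMQN7ze273e7u2YrN3u7ty6zu3t7t3u3czM3d7u22Nsl5zMzd3u7t3u7e3d3O7u7cqc7u7d3c3d3d3e7u7utSWkXN7d3uzNy7u93d7d7u7u25q8yGZ63M3d7d3czM3bMABt3tzu7ty7qpiszMzu7u7cqIhkeZeNzd7u7t3d3NuSA4vu7N7u7tzdy6iKzO7u7u3KmImamHfO7t3MvN7ty8o1ms3N3u7u3e7dy6vc7u7u7su6q87aRoq83dzLvevLzTSr3d7u3O7s7t3czdzu7u7u7dzN7u2RSKvN3cus7dvLBLvt3u7dzu3u7t3e6+7t7u7t3d3d3dkSes3dy6m8yrcHq+3e7t3e7e7u7d247u7d3u3M3d3d3cQHrN3MyYvKcCvL7e7u7t7u7d3d3uzu7u3Lu7u7q9vMyjes3d3LzbgAjdzd7u7u297u7u7u6+7u7ty5eLyquapjje7u7tzO2ybdze7u7u7tve7u7u7Y"/>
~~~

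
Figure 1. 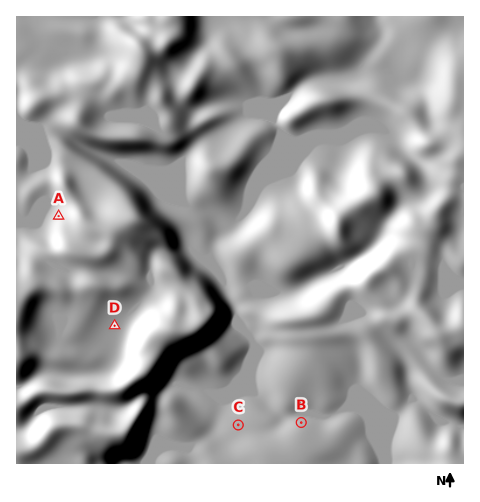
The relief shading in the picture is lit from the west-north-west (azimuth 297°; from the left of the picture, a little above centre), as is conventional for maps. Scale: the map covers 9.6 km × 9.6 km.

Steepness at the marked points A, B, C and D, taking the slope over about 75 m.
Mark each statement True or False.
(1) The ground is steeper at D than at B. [False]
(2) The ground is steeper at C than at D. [True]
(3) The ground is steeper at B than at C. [True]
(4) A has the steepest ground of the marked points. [True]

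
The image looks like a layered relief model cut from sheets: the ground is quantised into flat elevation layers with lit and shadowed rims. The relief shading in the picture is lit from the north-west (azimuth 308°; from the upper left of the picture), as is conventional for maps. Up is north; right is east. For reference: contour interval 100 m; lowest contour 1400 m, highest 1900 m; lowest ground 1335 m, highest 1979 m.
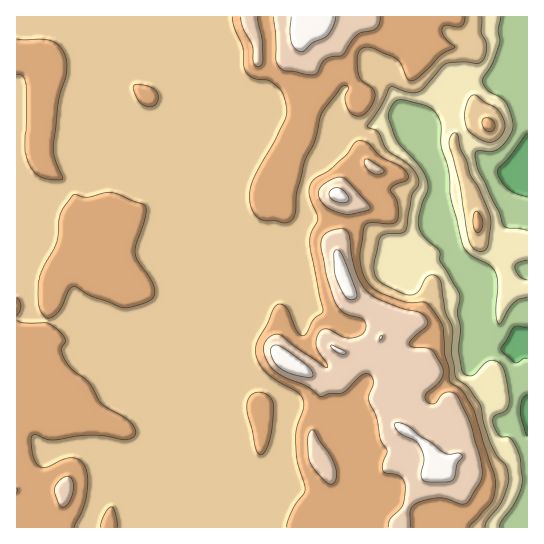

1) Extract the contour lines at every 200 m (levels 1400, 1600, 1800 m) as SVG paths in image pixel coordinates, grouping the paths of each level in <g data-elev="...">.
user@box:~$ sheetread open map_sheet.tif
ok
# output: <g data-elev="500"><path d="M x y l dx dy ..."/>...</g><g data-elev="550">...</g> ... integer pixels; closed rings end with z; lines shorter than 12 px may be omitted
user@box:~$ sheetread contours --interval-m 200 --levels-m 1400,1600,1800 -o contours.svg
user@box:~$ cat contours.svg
<g data-elev="1400"><path d="M527 436l-5-17-2-8 2-11 5-6"/><path d="M527 359l-2-1-10 5-12-10-2-4 13-22 3-1 10 1"/><path d="M527 197l-12-4-8-5-7-9-3-8 30-38"/></g><g data-elev="1600"><path d="M485 527l2-6 12-15 5-11 5-14-2-12-2-5-8-9-7-13-7-20-4-19-11-16-10-7-3-4-4-23 2-24-8-18-3-26-3-6-5-4-5 1-4 3-7 12-3 3-5 1-8-2-18-8-5-4-4-6-1-12 6-25 5-4 16-1 5-3 6-35 6-9 1-4-2-7-6-8-22-16-5-5-6-14-11-6 14-20 9-19 3 0 16 5 9 0 6-3 17-22 5-3 17-2 14 2 5-3 3-6 2-8-1-5-5-9 1-16"/><path d="M479 251l6 0 3-5 3-21-1-8-11-28-9-14-3-14-7-14-2-12-4-2-4 5-1 7 11 40 7 49 4 12z"/><path d="M487 142l7 0 6-5 5-8-1-7-3-8-4-5-12-7-8-6-4-1-4 4-4 10-1 8 2 9 6 8z"/></g><g data-elev="1800"><path d="M410 527l0-17 3-4 5-3 21-5 8 1 14 5 4 0 3-2 14-24 0-9-2-14-10-33-13-27-6-3-6 1-4 2-4 7-4 2-4-1-4-4 0-4 2-2 14-13 2-9-2-6-9-15-6-2-13-1-4-2 4-7 14-12 1-4-2-4-6-5-18-5-16-6-11-4-8-6-7-10-5-12-6-36-4-5-7 0-12 4-5 8 0 8 5 26 11 31 9 8 17 6 3 5-1 6-6 5-10 2-7-1-15-8-6 2-4 7-1 8 3 7 8 10 0 4-2 0-26-17-20-16-5 1-7 4-3 6 0 6 4 12 7 8 11 7 21 8 14 11 9-4 12 0 20-18 5-1 4 2 2 7-4 12 0 6 8 17 4 22 6 11-4 12 0 7 2 3 10 1 6 3 3 4 1 5-2 19-13 14-2 8"/><path d="M60 506l3 1 4-2 5-11 1-12-4-6-8 3-6 8 0 7z"/><path d="M328 483l5 1 2-3 2-7-1-7-7-14-15-22-3-1-2 4-1 5 1 22 7 10z"/><path d="M344 214l6 0 15-3 4-1 1-3-23-26-4-3-5-1-8 3-8 6-3 4 0 5 3 7 5 5z"/><path d="M375 174l7-1 2-3-14-10-5-1-1 4 2 4 4 5z"/><path d="M241 17l2 12 9 17 2 17 4 4 4-3 1-6-1-19-4-22"/><path d="M274 17l2 18 0 24 2 6 7 6 26 4 6-2 5-10 4-4 17-5 9-13 6-7 18-5 3-5 1-7"/></g>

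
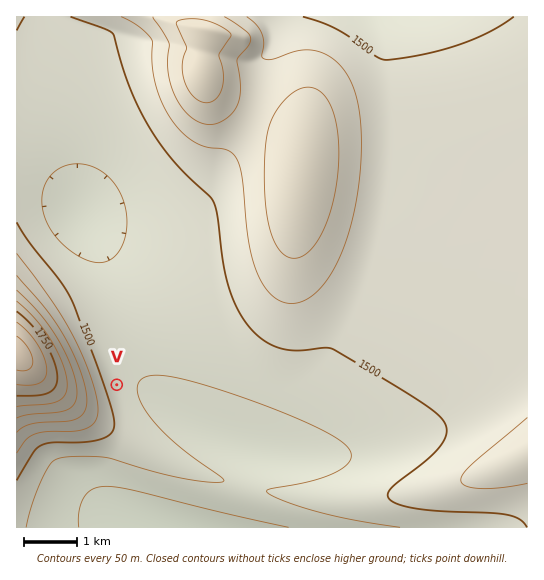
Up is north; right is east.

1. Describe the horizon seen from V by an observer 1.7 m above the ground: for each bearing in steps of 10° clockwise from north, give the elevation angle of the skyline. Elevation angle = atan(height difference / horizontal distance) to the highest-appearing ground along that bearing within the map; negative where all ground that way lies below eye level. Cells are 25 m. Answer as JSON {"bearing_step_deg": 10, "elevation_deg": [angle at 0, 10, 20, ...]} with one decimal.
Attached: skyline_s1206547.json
{"bearing_step_deg": 10, "elevation_deg": [0.6, 1.6, 1.7, 1.3, 2.0, 2.0, 1.6, 1.0, 0.5, 0.5, 0.9, 0.5, -0.1, -0.4, -0.3, 0.1, 0.7, 1.4, 2.4, 3.7, 5.3, 6.9, 8.6, 10.2, 11.6, 12.8, 13.7, 14.1, 14.1, 13.0, 10.4, 6.7, 3.3, 1.4, 0.6, 0.2]}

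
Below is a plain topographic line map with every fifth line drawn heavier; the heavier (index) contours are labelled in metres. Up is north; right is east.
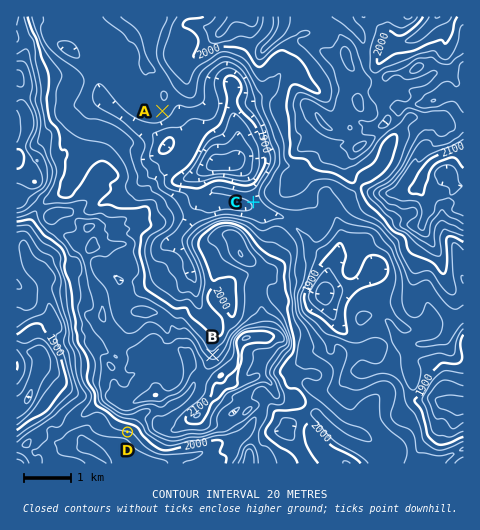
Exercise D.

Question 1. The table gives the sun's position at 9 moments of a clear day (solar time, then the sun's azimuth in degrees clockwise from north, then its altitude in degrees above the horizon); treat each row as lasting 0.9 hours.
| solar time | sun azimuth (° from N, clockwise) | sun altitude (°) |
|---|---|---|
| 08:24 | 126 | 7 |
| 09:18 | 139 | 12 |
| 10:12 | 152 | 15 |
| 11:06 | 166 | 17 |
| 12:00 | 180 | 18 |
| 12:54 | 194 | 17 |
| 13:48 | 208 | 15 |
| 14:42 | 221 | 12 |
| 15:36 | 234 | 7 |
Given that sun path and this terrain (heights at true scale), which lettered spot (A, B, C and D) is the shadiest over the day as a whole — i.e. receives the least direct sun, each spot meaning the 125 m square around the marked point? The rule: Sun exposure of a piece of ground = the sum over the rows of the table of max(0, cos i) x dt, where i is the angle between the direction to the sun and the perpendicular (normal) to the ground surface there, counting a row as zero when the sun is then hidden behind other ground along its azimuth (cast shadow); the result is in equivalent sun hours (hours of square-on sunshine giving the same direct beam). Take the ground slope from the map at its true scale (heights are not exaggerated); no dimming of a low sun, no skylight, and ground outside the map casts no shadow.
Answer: B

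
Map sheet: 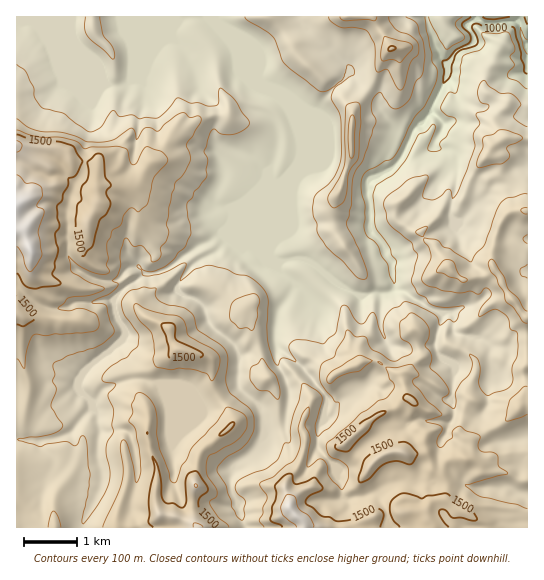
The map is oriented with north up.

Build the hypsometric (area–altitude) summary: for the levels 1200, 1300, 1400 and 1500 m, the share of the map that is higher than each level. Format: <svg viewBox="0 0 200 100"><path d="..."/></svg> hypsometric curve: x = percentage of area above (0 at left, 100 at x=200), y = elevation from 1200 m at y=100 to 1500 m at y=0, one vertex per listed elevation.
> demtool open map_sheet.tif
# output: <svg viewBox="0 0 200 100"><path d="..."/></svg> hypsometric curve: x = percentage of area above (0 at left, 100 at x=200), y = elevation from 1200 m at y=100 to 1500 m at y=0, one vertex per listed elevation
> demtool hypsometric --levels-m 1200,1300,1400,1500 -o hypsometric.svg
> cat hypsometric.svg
<svg viewBox="0 0 200 100"><path d="M141 100l-49-33-47-34-30-33"/></svg>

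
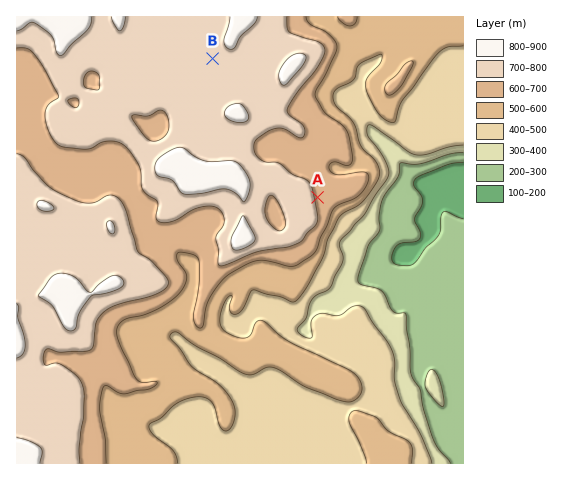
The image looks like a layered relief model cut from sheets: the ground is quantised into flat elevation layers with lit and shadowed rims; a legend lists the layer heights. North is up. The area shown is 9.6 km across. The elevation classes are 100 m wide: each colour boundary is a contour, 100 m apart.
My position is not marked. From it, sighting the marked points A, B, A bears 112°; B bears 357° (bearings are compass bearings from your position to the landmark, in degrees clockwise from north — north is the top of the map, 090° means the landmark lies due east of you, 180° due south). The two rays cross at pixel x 218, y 157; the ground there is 770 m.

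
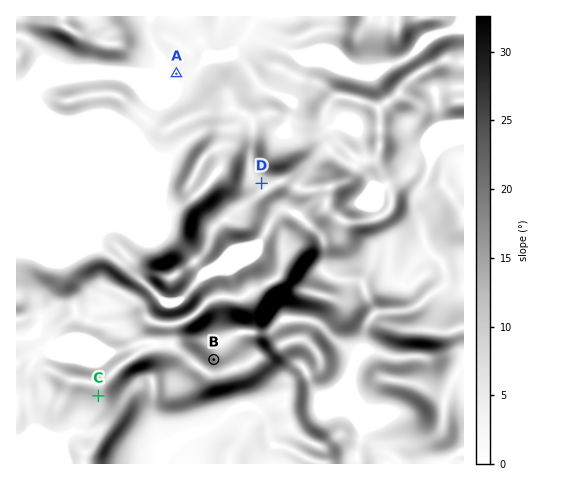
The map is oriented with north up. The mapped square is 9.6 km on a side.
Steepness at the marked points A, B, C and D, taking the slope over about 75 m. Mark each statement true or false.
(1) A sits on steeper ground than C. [false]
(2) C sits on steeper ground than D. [true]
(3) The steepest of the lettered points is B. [true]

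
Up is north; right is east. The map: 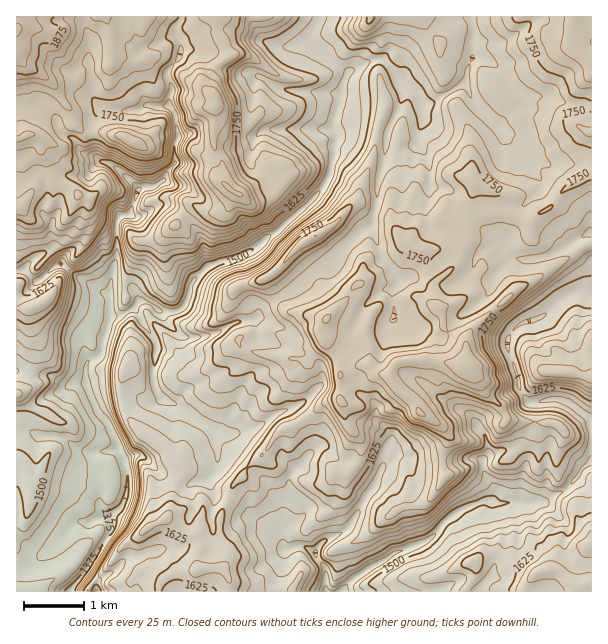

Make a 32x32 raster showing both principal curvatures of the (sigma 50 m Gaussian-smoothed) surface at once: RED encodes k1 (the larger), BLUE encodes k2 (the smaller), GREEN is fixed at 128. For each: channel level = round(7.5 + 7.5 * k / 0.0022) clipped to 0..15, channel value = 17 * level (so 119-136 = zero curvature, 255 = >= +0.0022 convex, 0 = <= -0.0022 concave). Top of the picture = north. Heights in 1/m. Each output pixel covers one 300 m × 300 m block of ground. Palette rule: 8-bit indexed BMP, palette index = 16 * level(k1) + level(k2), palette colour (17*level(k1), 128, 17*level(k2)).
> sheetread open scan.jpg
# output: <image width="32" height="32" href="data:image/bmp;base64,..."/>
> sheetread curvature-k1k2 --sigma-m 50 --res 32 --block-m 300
<image width="32" height="32" href="data:image/bmp;base64,Qk02CAAAAAAAADYEAAAoAAAAIAAAACAAAAABAAgAAAAAAAAEAAATCwAAEwsAAAABAAAAAAAAAIAAABGAAAAigAAAM4AAAESAAABVgAAAZoAAAHeAAACIgAAAmYAAAKqAAAC7gAAAzIAAAN2AAADugAAA/4AAAACAEQARgBEAIoARADOAEQBEgBEAVYARAGaAEQB3gBEAiIARAJmAEQCqgBEAu4ARAMyAEQDdgBEA7oARAP+AEQAAgCIAEYAiACKAIgAzgCIARIAiAFWAIgBmgCIAd4AiAIiAIgCZgCIAqoAiALuAIgDMgCIA3YAiAO6AIgD/gCIAAIAzABGAMwAigDMAM4AzAESAMwBVgDMAZoAzAHeAMwCIgDMAmYAzAKqAMwC7gDMAzIAzAN2AMwDugDMA/4AzAACARAARgEQAIoBEADOARABEgEQAVYBEAGaARAB3gEQAiIBEAJmARACqgEQAu4BEAMyARADdgEQA7oBEAP+ARAAAgFUAEYBVACKAVQAzgFUARIBVAFWAVQBmgFUAd4BVAIiAVQCZgFUAqoBVALuAVQDMgFUA3YBVAO6AVQD/gFUAAIBmABGAZgAigGYAM4BmAESAZgBVgGYAZoBmAHeAZgCIgGYAmYBmAKqAZgC7gGYAzIBmAN2AZgDugGYA/4BmAACAdwARgHcAIoB3ADOAdwBEgHcAVYB3AGaAdwB3gHcAiIB3AJmAdwCqgHcAu4B3AMyAdwDdgHcA7oB3AP+AdwAAgIgAEYCIACKAiAAzgIgARICIAFWAiABmgIgAd4CIAIiAiACZgIgAqoCIALuAiADMgIgA3YCIAO6AiAD/gIgAAICZABGAmQAigJkAM4CZAESAmQBVgJkAZoCZAHeAmQCIgJkAmYCZAKqAmQC7gJkAzICZAN2AmQDugJkA/4CZAACAqgARgKoAIoCqADOAqgBEgKoAVYCqAGaAqgB3gKoAiICqAJmAqgCqgKoAu4CqAMyAqgDdgKoA7oCqAP+AqgAAgLsAEYC7ACKAuwAzgLsARIC7AFWAuwBmgLsAd4C7AIiAuwCZgLsAqoC7ALuAuwDMgLsA3YC7AO6AuwD/gLsAAIDMABGAzAAigMwAM4DMAESAzABVgMwAZoDMAHeAzACIgMwAmYDMAKqAzAC7gMwAzIDMAN2AzADugMwA/4DMAACA3QARgN0AIoDdADOA3QBEgN0AVYDdAGaA3QB3gN0AiIDdAJmA3QCqgN0Au4DdAMyA3QDdgN0A7oDdAP+A3QAAgO4AEYDuACKA7gAzgO4ARIDuAFWA7gBmgO4Ad4DuAIiA7gCZgO4AqoDuALuA7gDMgO4A3YDuAO6A7gD/gO4AAID/ABGA/wAigP8AM4D/AESA/wBVgP8AZoD/AHeA/wCIgP8AmYD/AKqA/wC7gP8AzID/AN2A/wDugP8A/4D/AJentMDzx5eXloaGlqeXlteVwZDFt6empZSllpXHhpeXhnaX08DkloeXp6enloaGp9Szp4CQqKeXx8mFlpbIhoaGhoeooPXFhHWGhpeYhnWjkOXYt4SAgJaGp7eWhpeVuKaGhpXGcPfXppaXpoZ2hpe3hILGyJeWkJeGhpamp4S3tod2l5SAk8a4laa2dYaHh4WnlJS5x+iVcJWGhXSUppaWl4aHlrdw5pZ1praWl4aFppe4gZaXlfeFlYSGhYSippendoeHp5D2lZeFhNeFp5SWqLiVhJd12Oi0pJalpbaTl6eXhpWSsLKnmIeFldiWhoSWlcdzhnXGkYCjt5WWpoOGhJOmp4Dox4eIh4Z1lcaXdXTHt3N0dLXn1MOUhoXYtIaXyKiUoeiHh4aFhoaEs8amhNaEk6To+KZwtufV6MiRtqOGl4HlloWDhZiHhpamgrPnuLSVxsiEcoXlxWCAgJPHtoOEg+aXoqiWh5iGhpaYg7OWlra2hJWWyNiQ06WV15Wlt4ST17mRqJeWloaFlpeVw5entrW3tri5x4DI2MeWhqimhJK2yJG2lafIqKeWlqTHh6eElaWFlsZ0gMimlpeWpoV1laPYscSzwqC2lpV0x5d2t3V3dZWl5oRxhXWWp7e3poWHkbDDoIKm2JR0pse3yIamloaGuISU9pSDdJaWo+fXlIajs6TpkIfYtoSUdXWGt5WVlqeWlpaU+LaEdIWzoPWAlZKlhteBoMfn+OeEhnWmuJZ1hZeGloWWxteFhpTkkPeEgNaVtqaBgHBj99Z0dYW3g5enh5eGh4aFlcellpWlxbWw+tanyLOnlXCQ+PiUg5aVqJeHh5d2hqiHhbW3tcWm2KDBlNmkp8mktqCAtvelc6eHlpeHhoeXp4eHhreUlLfnkcDlo9ekptfnx5FwlvelpYaGp4aHh5aFt5eGhpamxtbooKCQkabY15SnuJKBt7akh5aEhqinl4aFuJeHhpaWoZCkt7DDt7d0hZjJ2JCX14SHlqanqHZ3hoaGloaXyKKBpun6wOi2toSmp5eVgobGlJZ1h5enhoeHh4eGt7eTttX4x7bBoLXHhJODhIWEhqWkuIV2hqeGhneXl7iGhpanhYOCpMDGttiDt7eol4WHhsamhYa4loWHh4enhoZ1tnWFl5alkMen2JSmhZSEhYaGyJWElLaEmIeGdYWFlsaWl5Wnh6aQ17i1Y4LU18enhJfHdIa4lZaYhYeHhqiohoWFhbiWuKOUhdXF9pV1hoWFg5OHh6iXhIWGhpiXp5eVqIZ1p4aFlYSHp6VydIaGhqalloaHmJiEhoaXl5iHl5amhJeXh6iFloeXp6W4poWFpemVl5eHl4WXp5WGl4c="/>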